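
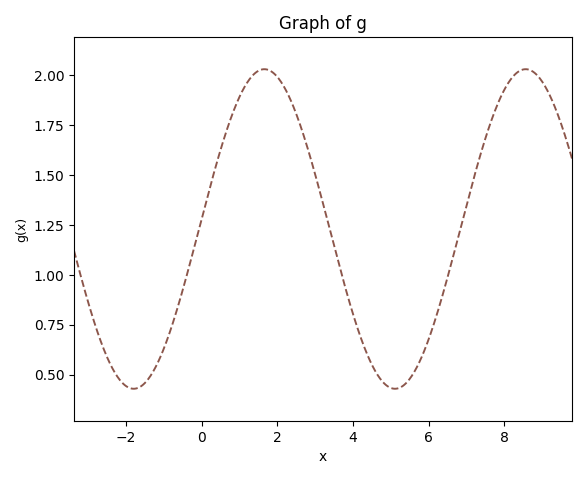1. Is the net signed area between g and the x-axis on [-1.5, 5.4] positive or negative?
positive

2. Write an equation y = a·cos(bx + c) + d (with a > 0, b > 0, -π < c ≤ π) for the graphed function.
y = 0.8cos(0.91x - 1.5) + 1.23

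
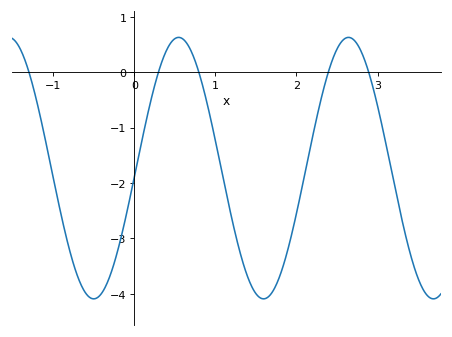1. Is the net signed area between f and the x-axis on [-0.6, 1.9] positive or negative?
negative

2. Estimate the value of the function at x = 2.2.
-1.16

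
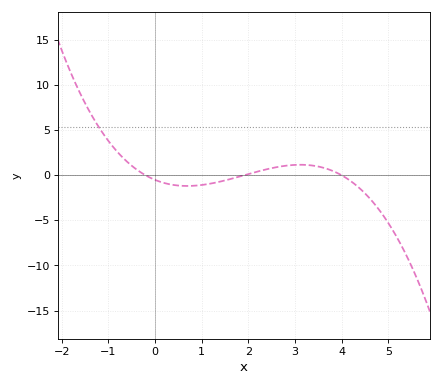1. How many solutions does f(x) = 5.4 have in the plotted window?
1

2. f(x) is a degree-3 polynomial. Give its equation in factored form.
y = -0.33(x + 0.2)(x - 1.9)(x - 4)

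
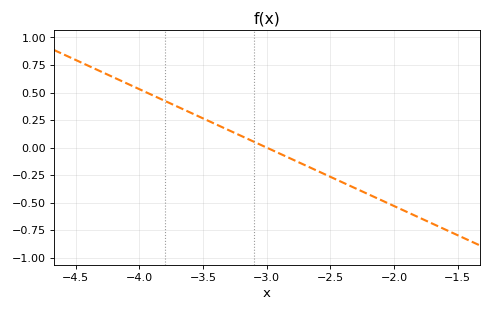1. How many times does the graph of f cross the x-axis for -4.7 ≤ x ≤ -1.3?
1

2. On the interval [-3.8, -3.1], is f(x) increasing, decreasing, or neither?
decreasing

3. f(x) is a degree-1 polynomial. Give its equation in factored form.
y = -0.53(x + 3)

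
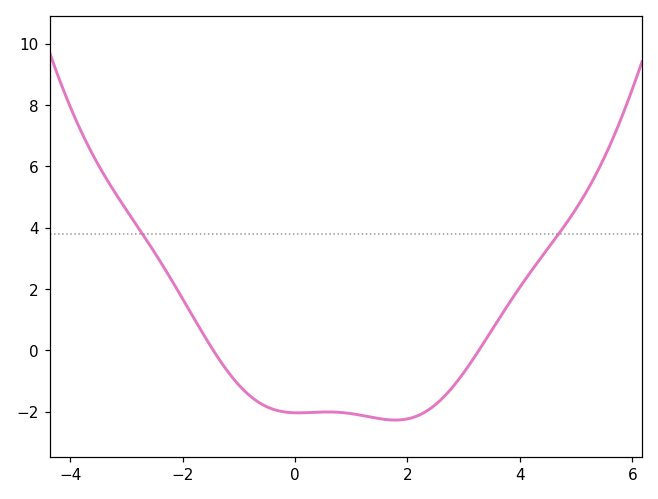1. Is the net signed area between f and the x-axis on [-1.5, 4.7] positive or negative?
negative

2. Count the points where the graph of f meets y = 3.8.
2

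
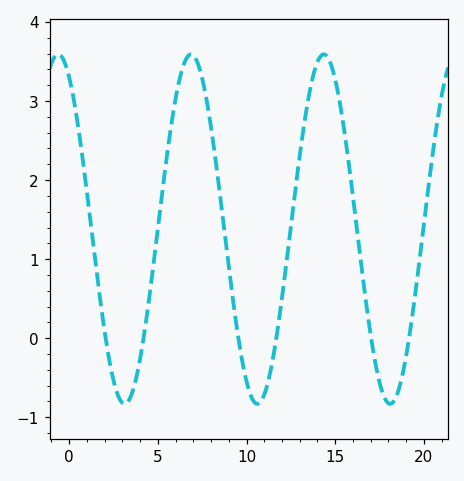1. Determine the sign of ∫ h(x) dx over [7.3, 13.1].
positive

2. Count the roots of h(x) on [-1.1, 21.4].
6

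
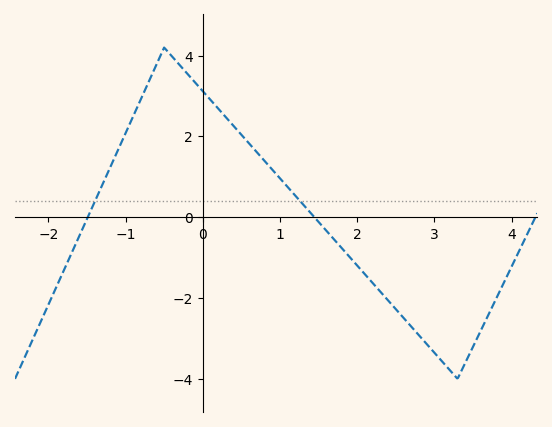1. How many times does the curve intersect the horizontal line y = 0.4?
2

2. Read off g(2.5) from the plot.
-2.2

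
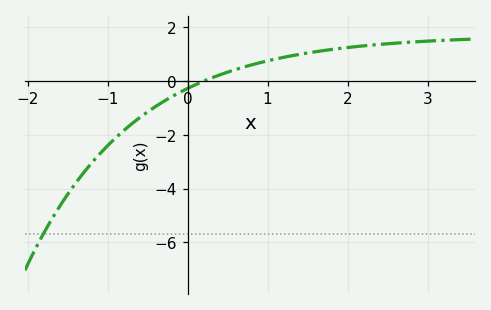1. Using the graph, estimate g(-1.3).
-3.4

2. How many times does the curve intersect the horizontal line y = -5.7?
1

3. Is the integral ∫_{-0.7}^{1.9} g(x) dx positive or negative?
positive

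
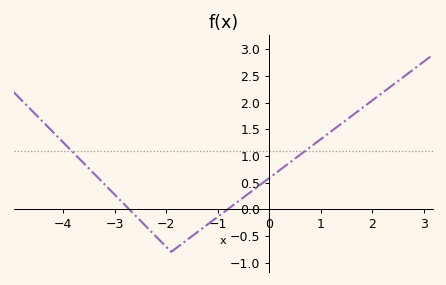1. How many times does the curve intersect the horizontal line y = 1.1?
2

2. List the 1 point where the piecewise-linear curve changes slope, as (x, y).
(-1.9, -0.8)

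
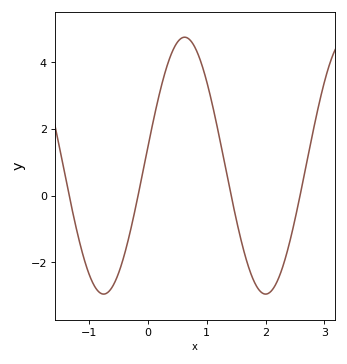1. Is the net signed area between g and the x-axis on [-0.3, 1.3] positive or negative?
positive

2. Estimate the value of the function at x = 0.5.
4.6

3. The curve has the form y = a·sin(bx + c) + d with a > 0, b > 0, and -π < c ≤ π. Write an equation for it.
y = 3.85sin(2.3x + 0.15) + 0.9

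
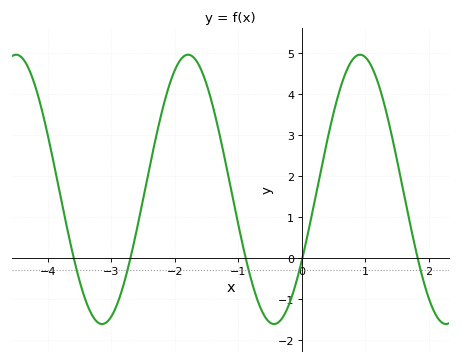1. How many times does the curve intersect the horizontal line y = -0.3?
5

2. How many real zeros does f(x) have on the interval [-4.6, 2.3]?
5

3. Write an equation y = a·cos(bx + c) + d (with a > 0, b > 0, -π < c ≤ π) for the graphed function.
y = 3.29cos(2.32x - 2.12) + 1.68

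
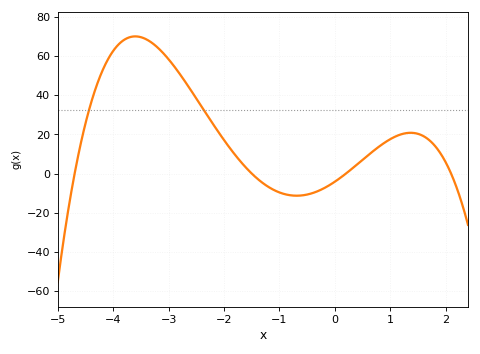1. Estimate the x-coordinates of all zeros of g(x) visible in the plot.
-4.7, -1.5, 0.2, 2.1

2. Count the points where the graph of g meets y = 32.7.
2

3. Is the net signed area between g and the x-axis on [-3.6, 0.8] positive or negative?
positive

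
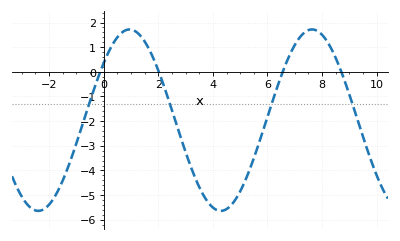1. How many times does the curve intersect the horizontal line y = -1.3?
4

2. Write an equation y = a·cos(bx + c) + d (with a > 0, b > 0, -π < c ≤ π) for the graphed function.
y = 3.68cos(0.94x - 0.89) - 1.96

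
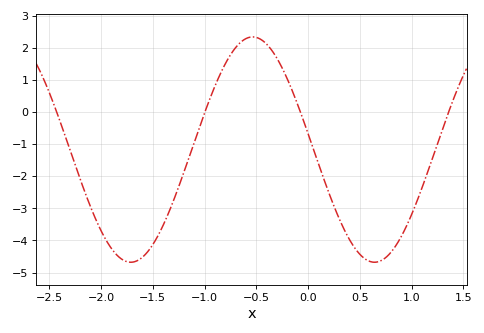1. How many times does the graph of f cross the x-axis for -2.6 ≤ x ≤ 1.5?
4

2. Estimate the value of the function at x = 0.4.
-4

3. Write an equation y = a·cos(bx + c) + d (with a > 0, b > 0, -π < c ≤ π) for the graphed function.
y = 3.51cos(2.7x + 1.4) - 1.17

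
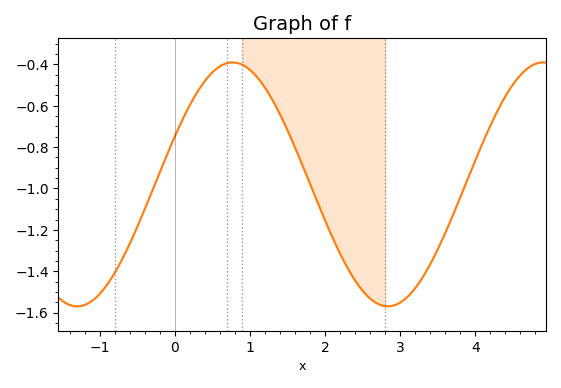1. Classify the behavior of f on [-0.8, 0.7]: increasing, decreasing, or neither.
increasing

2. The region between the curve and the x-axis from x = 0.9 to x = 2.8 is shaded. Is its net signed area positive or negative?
negative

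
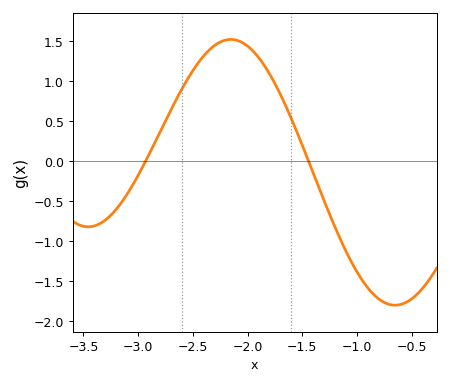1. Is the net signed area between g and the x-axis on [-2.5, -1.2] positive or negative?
positive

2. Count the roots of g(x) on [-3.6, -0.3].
2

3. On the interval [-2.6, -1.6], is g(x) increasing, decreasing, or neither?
neither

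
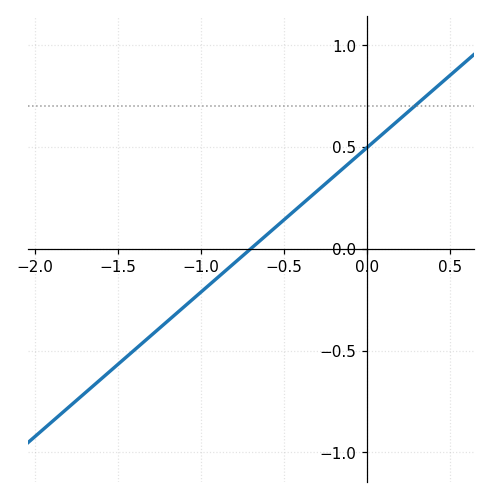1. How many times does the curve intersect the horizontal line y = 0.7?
1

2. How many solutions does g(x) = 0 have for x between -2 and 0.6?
1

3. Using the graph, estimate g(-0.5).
0.142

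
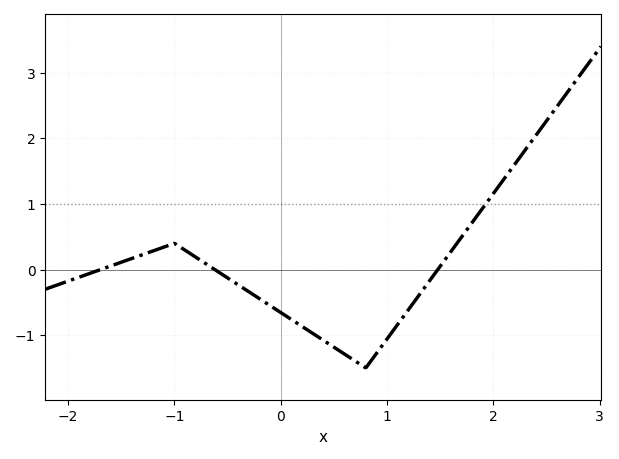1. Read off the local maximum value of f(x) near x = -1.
0.4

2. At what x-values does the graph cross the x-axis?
-1.7, -0.6, 1.5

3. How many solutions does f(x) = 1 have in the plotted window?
1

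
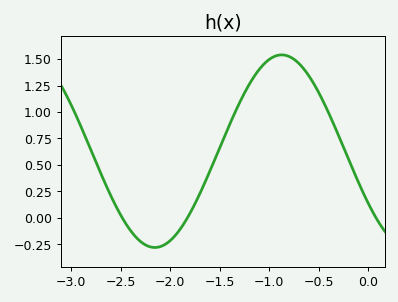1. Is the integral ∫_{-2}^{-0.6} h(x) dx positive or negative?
positive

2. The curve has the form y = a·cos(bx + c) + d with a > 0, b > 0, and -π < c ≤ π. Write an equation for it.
y = 0.91cos(2.45x + 2.14) + 0.63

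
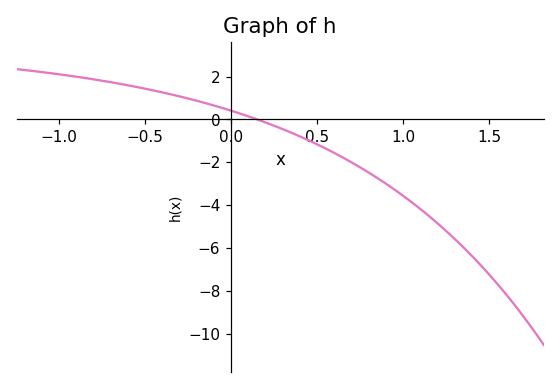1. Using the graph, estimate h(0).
0.4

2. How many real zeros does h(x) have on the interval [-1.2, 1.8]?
1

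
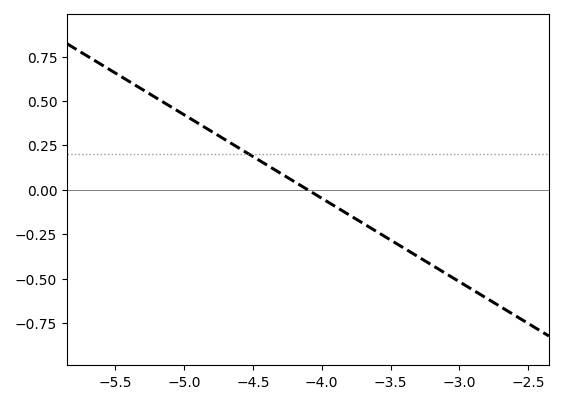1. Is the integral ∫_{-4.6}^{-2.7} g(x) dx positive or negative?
negative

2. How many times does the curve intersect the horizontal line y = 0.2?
1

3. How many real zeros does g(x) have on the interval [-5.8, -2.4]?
1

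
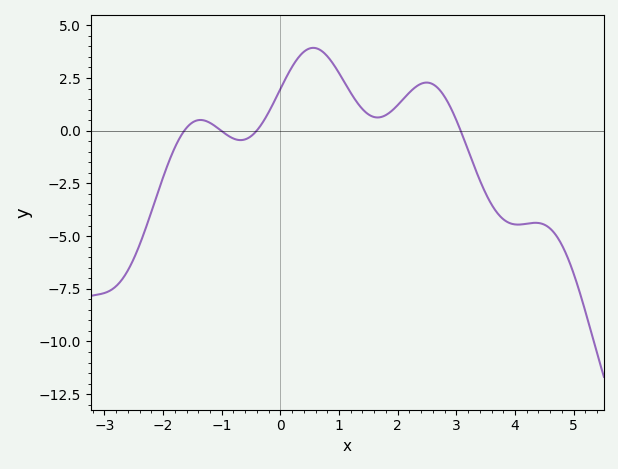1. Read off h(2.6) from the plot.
2.2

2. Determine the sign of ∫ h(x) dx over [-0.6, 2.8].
positive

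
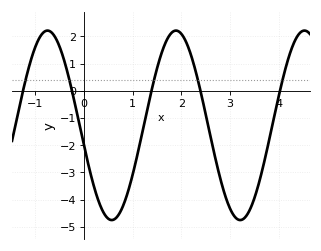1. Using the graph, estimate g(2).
2.1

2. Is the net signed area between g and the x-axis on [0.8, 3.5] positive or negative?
negative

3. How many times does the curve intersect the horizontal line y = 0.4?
5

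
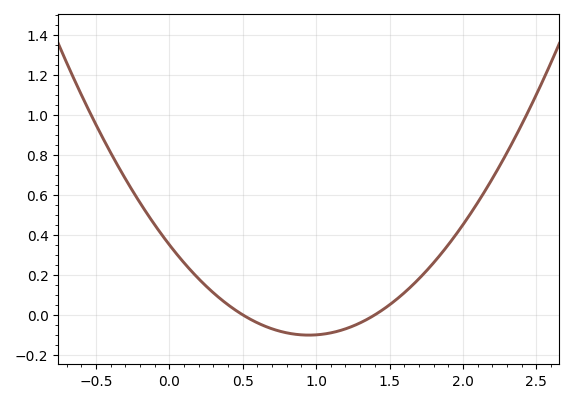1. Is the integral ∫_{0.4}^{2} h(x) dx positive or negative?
positive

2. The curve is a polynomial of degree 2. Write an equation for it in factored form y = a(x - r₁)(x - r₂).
y = 0.5(x - 0.5)(x - 1.4)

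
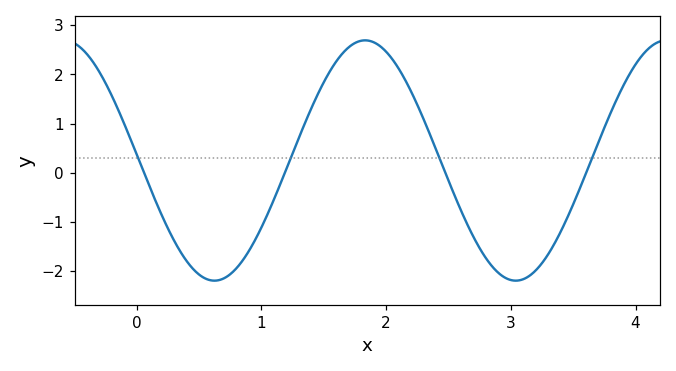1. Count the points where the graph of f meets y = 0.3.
4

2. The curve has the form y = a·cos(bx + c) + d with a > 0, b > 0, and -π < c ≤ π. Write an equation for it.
y = 2.44cos(2.6x + 1.5) + 0.25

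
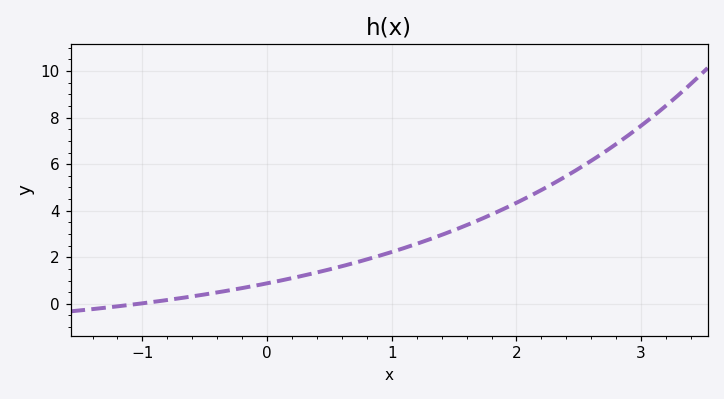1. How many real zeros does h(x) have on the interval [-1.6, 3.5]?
1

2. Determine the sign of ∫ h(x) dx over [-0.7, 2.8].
positive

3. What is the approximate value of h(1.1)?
2.4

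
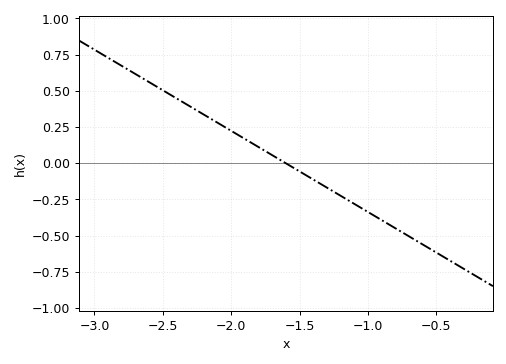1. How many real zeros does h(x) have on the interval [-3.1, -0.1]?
1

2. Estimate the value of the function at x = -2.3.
0.4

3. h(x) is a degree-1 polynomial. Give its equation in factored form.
y = -0.56(x + 1.6)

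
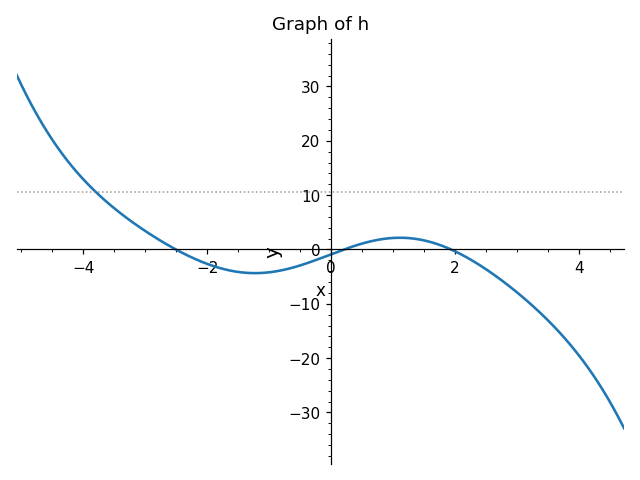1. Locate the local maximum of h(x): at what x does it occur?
1.11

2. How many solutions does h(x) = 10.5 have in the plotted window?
1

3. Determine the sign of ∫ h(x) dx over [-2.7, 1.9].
negative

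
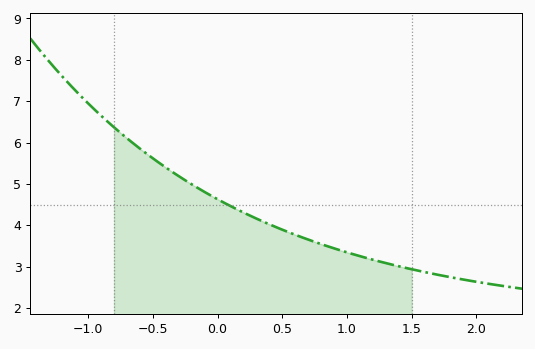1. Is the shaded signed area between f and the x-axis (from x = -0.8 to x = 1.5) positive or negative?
positive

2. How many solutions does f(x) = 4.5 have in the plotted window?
1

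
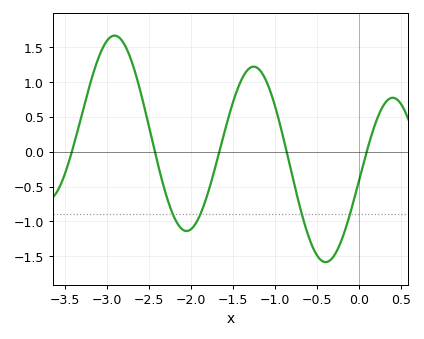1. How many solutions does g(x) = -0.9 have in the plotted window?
4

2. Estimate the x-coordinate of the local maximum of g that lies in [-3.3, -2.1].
-2.9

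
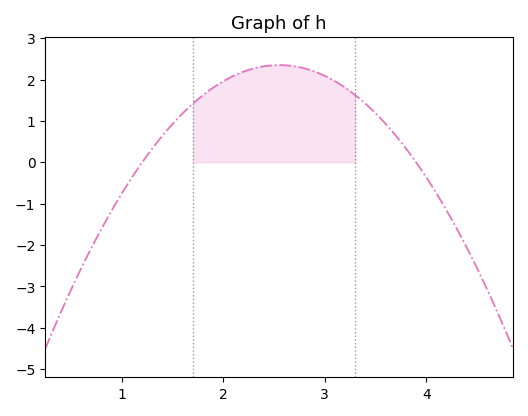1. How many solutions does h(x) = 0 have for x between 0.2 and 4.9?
2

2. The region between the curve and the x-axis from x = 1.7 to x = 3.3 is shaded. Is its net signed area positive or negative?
positive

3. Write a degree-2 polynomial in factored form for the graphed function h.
y = -1.29(x - 1.2)(x - 3.9)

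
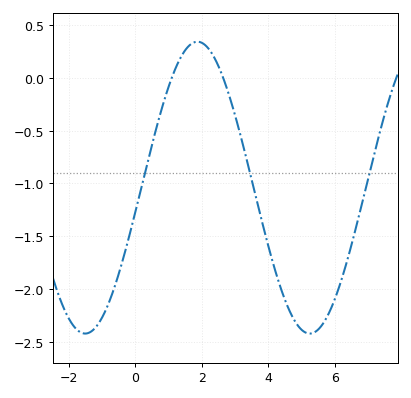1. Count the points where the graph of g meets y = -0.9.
3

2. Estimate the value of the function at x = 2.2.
0.276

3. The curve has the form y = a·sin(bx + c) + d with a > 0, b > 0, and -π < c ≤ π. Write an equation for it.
y = 1.38sin(0.93x - 0.17) - 1.04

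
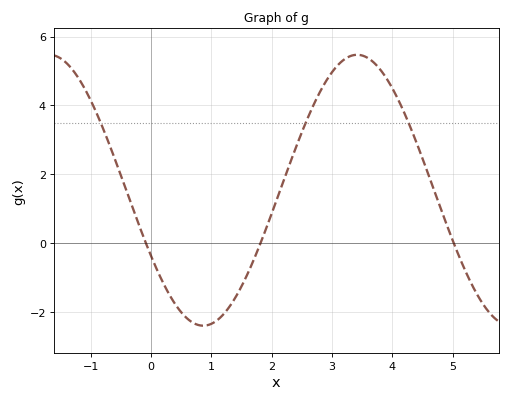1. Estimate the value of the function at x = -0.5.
2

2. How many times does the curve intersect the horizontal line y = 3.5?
3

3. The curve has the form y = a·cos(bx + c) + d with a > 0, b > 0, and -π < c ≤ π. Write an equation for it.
y = 3.93cos(1.2x + 2.1) + 1.54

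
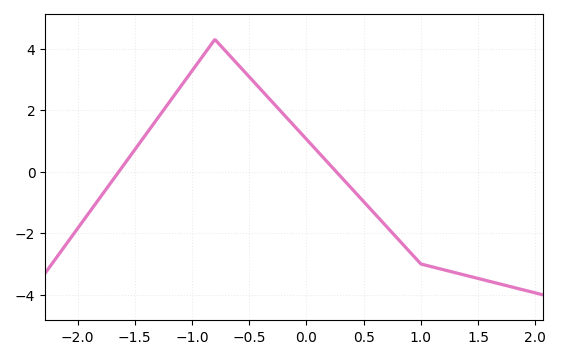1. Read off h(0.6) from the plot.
-1.4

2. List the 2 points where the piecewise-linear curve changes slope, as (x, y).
(-0.8, 4.3); (1, -3)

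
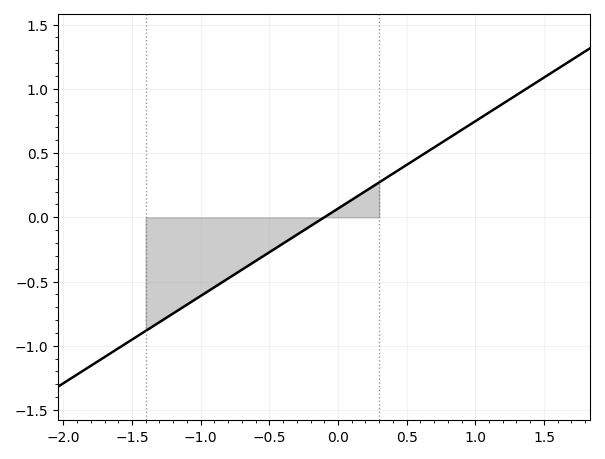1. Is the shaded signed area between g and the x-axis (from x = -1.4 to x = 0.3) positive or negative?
negative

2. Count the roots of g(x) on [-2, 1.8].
1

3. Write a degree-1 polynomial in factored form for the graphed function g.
y = 0.68(x + 0.1)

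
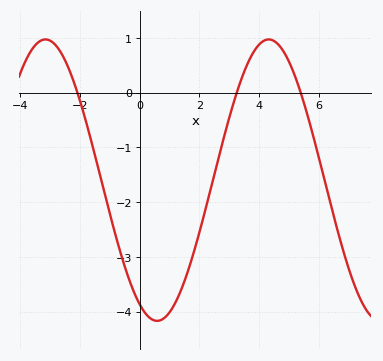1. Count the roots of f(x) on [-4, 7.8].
3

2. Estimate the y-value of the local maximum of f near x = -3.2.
1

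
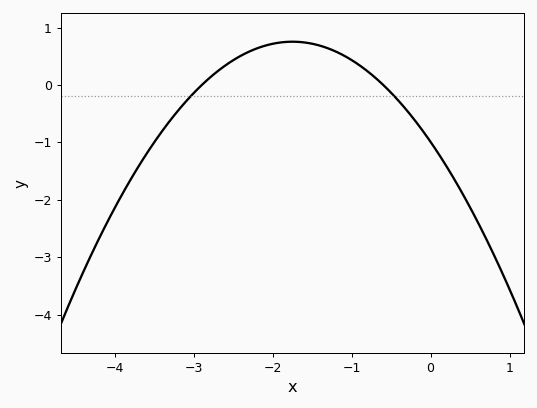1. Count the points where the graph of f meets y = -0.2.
2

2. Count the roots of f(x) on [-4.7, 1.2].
2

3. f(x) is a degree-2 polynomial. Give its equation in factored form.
y = -0.57(x + 2.9)(x + 0.6)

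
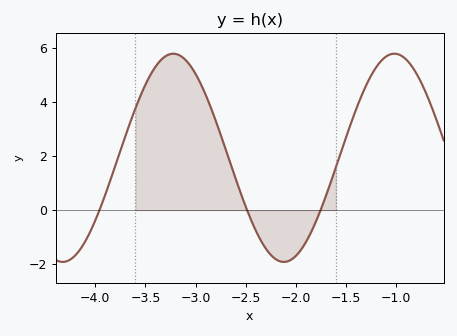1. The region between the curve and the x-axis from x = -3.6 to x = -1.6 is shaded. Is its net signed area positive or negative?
positive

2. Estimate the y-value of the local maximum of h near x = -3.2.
5.8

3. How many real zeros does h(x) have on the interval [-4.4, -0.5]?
3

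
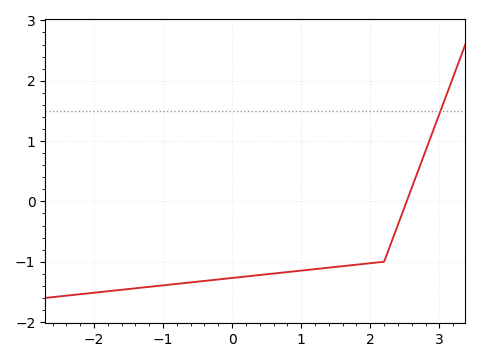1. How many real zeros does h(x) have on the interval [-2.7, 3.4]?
1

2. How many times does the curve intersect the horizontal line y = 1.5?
1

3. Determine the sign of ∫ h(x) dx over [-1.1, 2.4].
negative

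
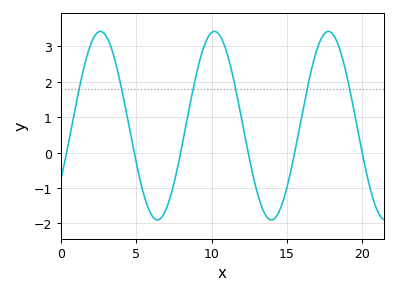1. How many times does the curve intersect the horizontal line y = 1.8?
6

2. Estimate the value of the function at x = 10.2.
3.4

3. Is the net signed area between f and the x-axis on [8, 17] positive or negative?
positive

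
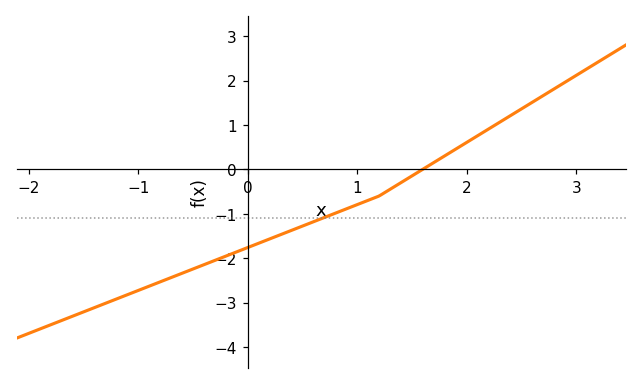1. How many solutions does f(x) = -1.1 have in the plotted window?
1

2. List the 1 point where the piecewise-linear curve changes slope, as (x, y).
(1.2, -0.6)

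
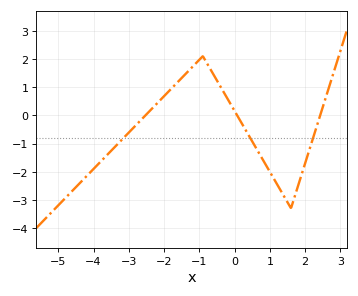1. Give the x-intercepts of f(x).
-2.6, 0, 2.4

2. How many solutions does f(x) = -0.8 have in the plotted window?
3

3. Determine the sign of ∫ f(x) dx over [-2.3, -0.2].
positive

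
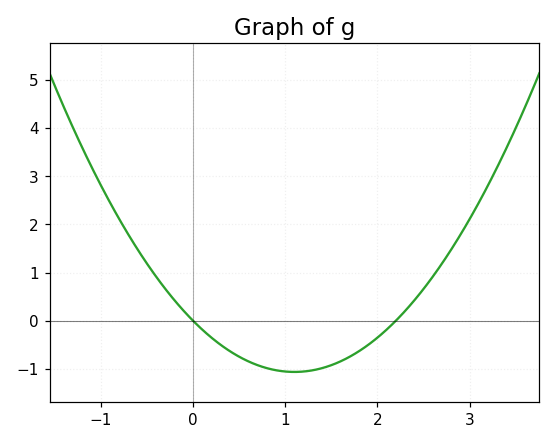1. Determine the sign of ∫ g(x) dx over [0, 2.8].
negative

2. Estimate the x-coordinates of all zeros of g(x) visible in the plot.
0, 2.2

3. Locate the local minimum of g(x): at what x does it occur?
1.1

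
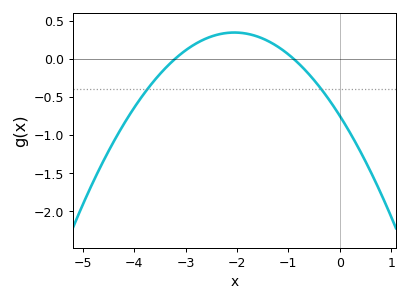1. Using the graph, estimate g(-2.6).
0.25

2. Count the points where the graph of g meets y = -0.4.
2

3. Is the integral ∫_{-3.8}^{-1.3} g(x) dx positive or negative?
positive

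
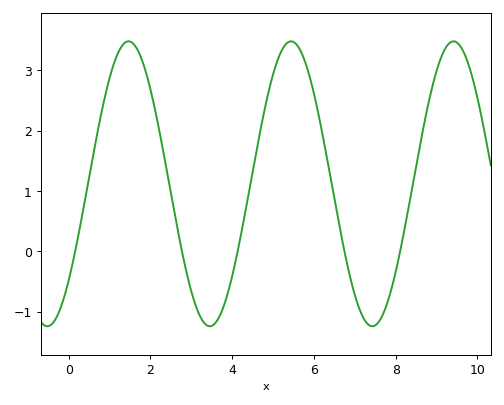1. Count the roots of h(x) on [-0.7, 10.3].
5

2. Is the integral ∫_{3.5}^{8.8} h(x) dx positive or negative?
positive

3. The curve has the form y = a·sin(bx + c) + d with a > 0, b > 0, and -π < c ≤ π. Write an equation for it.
y = 2.36sin(1.6x - 0.74) + 1.12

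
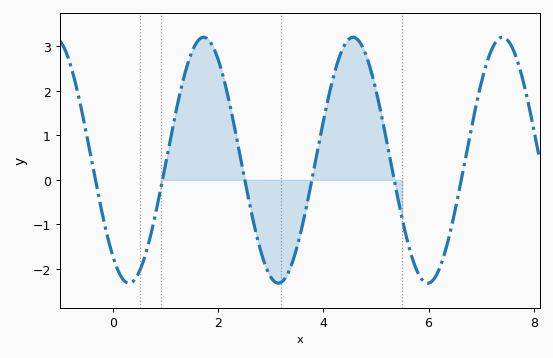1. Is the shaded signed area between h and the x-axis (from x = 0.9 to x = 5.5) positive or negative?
positive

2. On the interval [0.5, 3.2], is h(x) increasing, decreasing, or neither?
neither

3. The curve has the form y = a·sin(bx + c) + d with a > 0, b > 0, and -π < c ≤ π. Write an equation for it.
y = 2.76sin(2.2x - 2.2) + 0.44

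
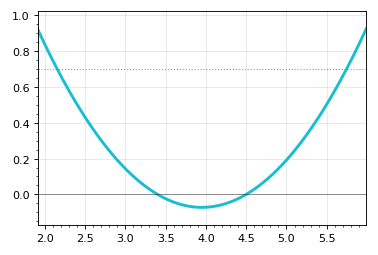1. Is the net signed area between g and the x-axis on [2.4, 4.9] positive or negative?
positive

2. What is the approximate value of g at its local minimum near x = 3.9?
-0.08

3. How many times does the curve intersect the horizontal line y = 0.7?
2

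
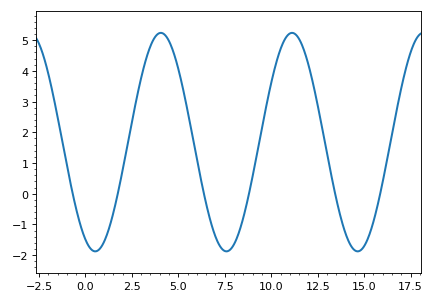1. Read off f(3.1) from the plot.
4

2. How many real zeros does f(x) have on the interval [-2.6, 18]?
6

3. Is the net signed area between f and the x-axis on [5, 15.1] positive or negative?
positive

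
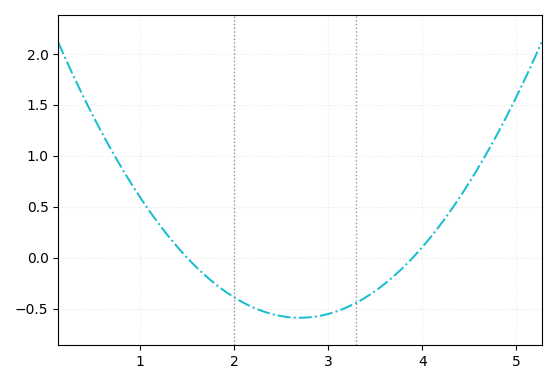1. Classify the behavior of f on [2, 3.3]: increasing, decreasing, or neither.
neither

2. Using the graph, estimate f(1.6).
-0.094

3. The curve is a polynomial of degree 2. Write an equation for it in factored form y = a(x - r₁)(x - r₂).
y = 0.41(x - 1.5)(x - 3.9)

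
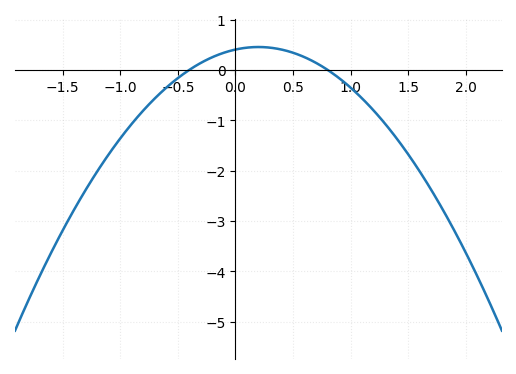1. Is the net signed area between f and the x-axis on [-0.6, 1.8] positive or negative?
negative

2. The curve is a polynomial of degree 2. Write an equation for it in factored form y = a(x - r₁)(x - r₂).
y = -1.26(x + 0.4)(x - 0.8)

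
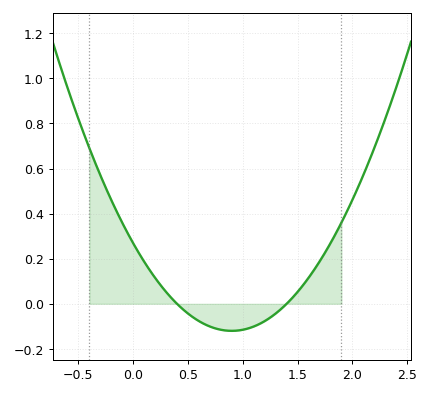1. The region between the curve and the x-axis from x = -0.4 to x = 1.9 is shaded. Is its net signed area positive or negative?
positive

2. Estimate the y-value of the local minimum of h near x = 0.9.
-0.12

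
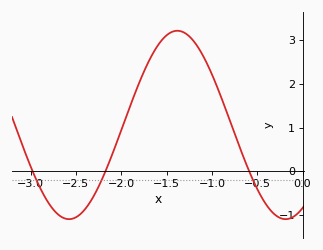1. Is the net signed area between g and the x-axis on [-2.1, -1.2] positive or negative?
positive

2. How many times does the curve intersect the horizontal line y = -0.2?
3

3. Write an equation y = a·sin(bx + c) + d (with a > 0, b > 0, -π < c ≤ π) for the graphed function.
y = 2.16sin(2.63x - 1.08) + 1.06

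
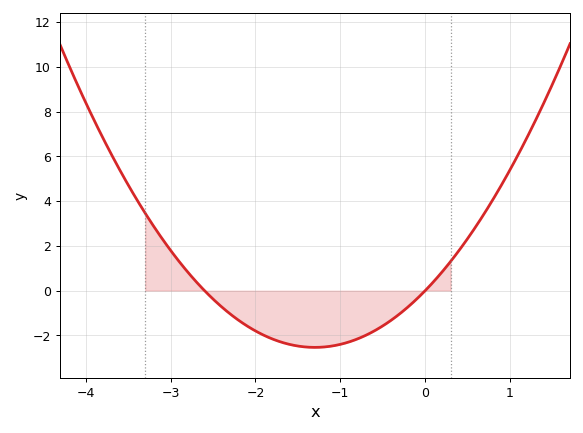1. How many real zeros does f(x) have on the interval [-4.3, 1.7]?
2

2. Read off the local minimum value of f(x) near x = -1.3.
-2.54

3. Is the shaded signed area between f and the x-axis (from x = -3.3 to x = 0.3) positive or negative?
negative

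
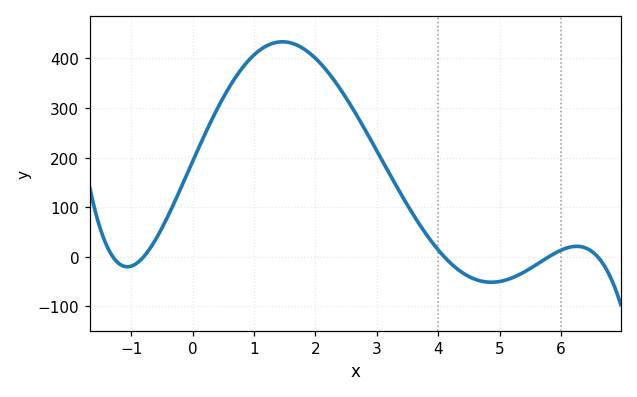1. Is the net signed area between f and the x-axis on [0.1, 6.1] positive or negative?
positive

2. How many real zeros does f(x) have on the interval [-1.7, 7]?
5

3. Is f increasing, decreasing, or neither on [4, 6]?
neither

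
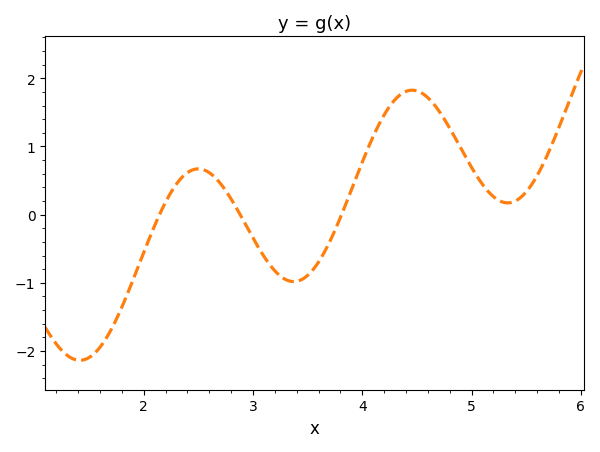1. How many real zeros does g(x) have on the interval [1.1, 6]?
3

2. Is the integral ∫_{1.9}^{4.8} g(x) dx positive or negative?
positive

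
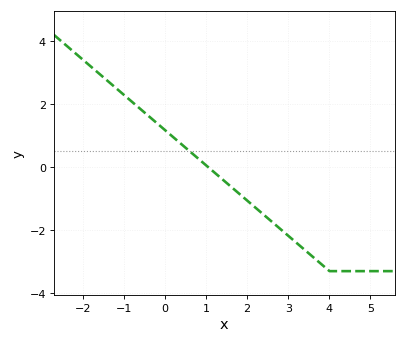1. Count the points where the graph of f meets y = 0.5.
1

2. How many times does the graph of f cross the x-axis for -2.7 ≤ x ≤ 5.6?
1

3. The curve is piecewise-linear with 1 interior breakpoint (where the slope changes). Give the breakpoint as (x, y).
(4, -3.3)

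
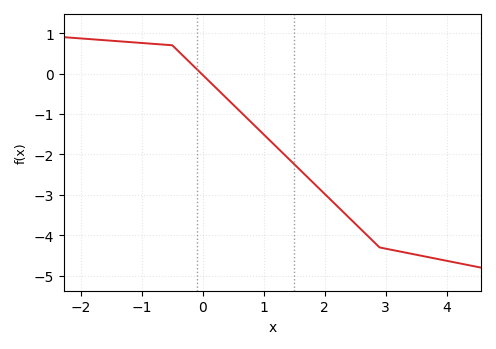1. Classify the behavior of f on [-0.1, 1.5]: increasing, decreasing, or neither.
decreasing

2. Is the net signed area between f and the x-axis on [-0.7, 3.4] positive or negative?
negative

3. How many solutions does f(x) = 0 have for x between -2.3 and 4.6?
1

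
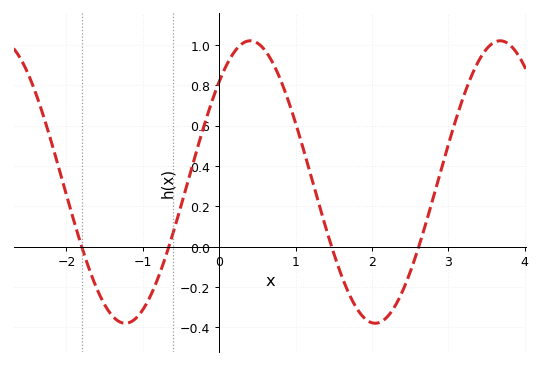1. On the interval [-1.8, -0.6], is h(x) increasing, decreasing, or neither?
neither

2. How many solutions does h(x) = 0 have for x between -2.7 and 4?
4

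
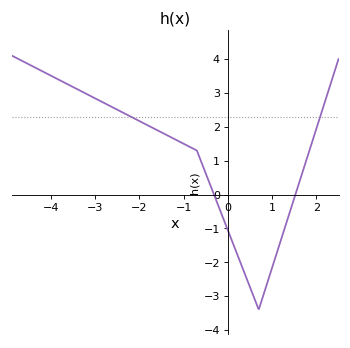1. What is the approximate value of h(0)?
-1.05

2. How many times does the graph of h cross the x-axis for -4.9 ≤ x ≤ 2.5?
2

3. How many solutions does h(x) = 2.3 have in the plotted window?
2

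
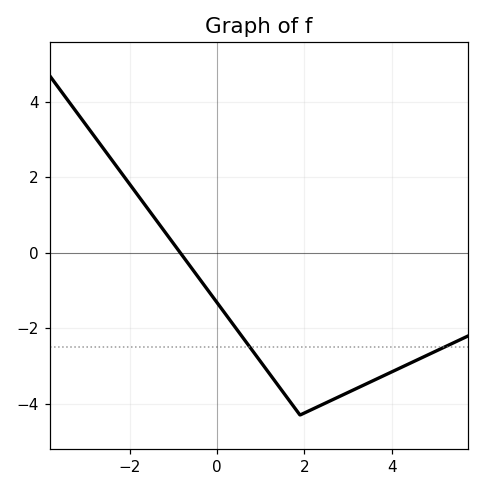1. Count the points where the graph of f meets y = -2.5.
2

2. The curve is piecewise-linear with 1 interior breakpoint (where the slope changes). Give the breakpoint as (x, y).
(1.9, -4.3)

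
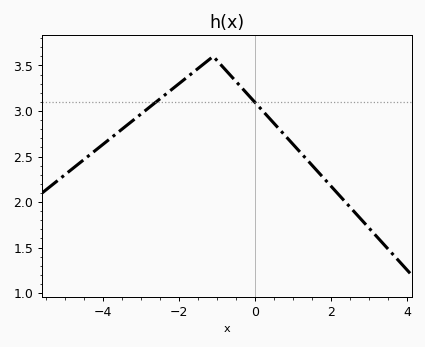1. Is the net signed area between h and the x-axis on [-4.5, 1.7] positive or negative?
positive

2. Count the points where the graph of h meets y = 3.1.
2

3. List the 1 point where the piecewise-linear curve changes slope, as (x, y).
(-1.1, 3.6)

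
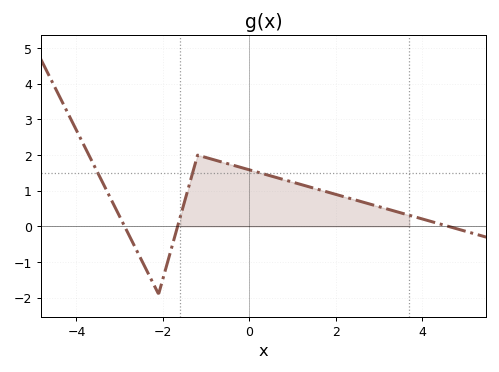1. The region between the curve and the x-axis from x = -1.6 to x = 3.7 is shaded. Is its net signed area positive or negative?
positive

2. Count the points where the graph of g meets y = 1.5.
3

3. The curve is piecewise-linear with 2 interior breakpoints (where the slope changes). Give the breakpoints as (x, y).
(-2.1, -1.9); (-1.2, 2)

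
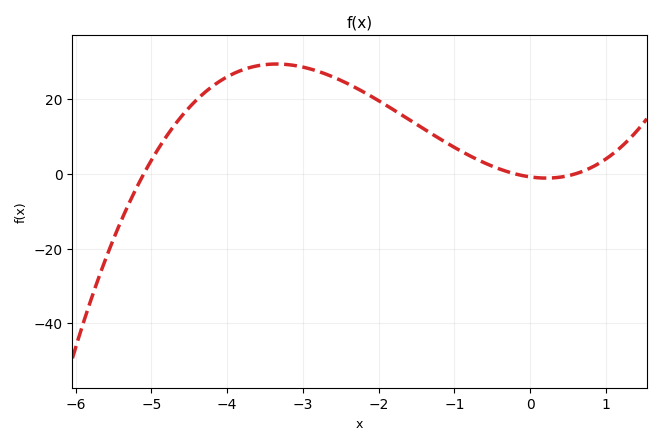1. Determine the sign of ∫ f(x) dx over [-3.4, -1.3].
positive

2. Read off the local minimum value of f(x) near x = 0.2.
-1.15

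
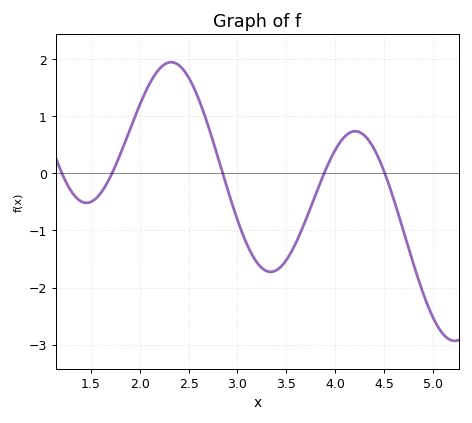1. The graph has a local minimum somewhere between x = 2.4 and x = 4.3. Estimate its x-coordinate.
3.34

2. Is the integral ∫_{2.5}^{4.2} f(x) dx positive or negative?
negative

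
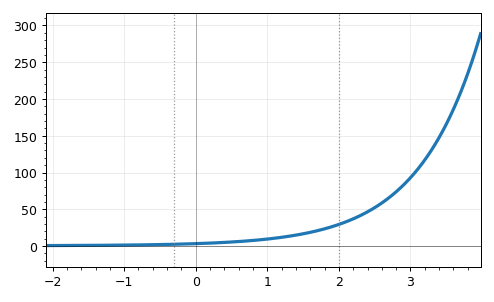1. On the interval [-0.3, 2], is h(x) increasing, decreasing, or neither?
increasing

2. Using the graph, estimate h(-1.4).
0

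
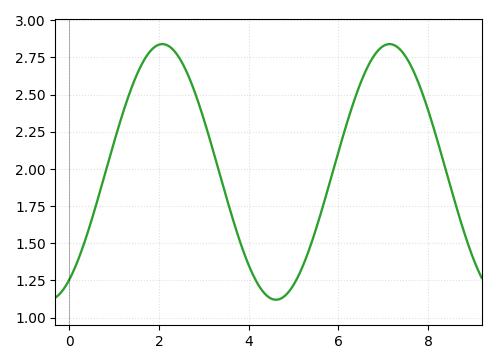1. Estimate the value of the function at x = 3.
2.33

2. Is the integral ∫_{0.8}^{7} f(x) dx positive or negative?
positive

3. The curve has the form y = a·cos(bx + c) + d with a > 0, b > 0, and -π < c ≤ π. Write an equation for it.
y = 0.86cos(1.24x - 2.57) + 1.98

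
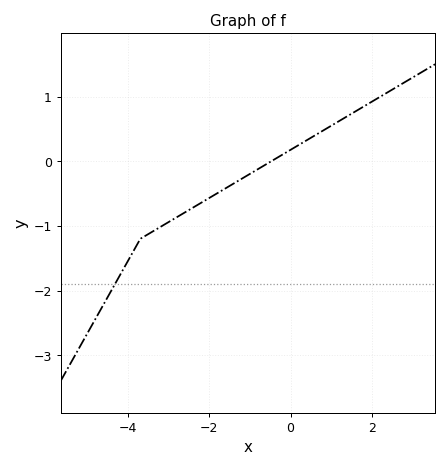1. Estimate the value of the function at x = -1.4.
-0.345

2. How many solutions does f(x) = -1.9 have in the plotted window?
1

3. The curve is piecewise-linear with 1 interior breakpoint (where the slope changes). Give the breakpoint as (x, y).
(-3.7, -1.2)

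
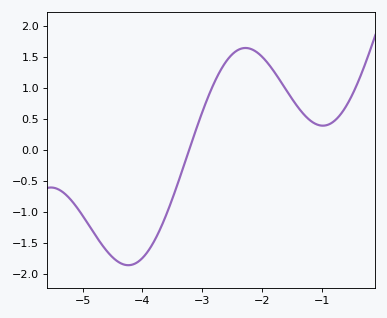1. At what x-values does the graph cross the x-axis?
-3.22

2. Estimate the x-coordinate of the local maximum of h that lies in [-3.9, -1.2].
-2.27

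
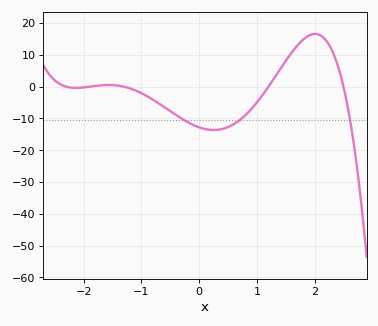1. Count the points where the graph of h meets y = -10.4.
3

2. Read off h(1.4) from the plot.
5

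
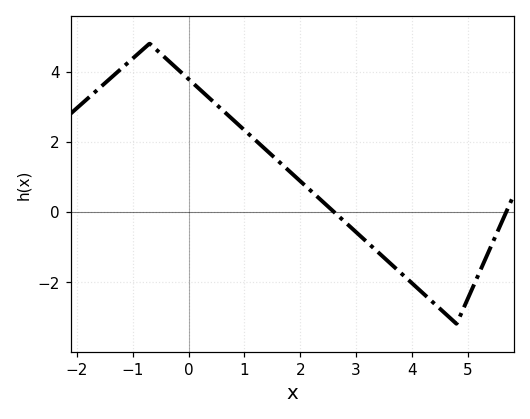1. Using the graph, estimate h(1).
2.4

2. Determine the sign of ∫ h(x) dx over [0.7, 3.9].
positive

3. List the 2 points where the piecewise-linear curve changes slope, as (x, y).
(-0.7, 4.8); (4.8, -3.2)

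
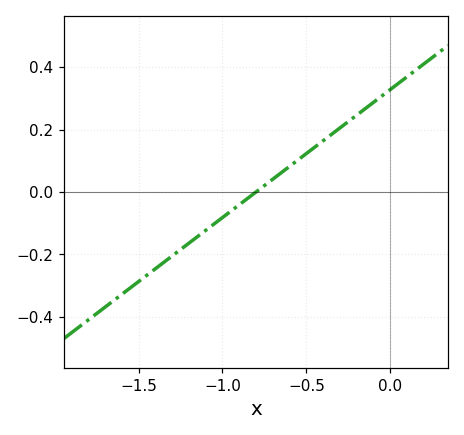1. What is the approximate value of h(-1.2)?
-0.16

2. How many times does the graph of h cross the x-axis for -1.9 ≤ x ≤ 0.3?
1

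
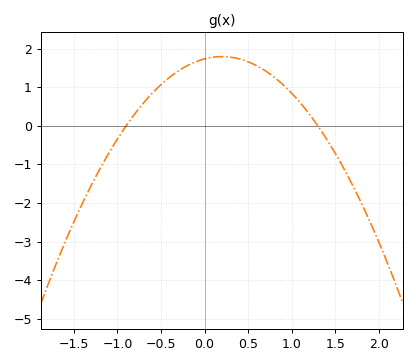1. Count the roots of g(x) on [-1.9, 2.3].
2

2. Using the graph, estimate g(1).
0.844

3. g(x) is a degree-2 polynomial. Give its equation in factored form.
y = -1.48(x + 0.9)(x - 1.3)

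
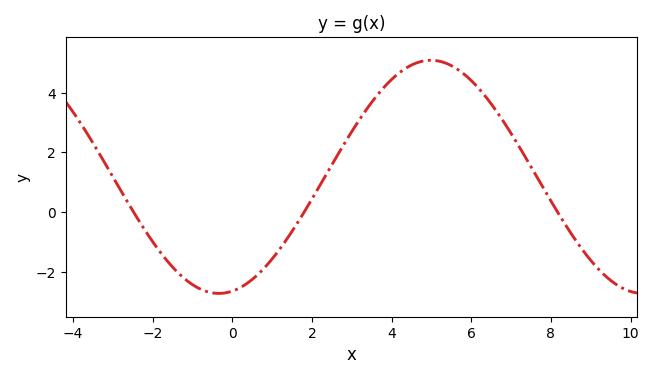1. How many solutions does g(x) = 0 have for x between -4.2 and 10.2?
3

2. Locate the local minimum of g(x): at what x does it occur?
-0.342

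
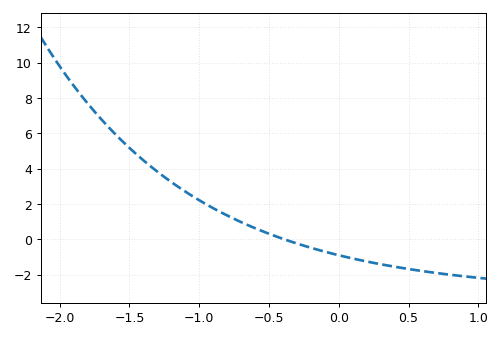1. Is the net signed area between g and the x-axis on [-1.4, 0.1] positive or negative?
positive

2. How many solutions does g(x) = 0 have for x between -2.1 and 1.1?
1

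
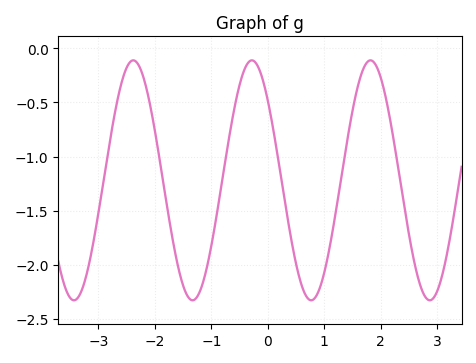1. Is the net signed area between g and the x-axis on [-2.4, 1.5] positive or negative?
negative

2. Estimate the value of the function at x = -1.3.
-2.3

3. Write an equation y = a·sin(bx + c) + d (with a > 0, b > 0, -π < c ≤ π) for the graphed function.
y = 1.11sin(3x + 2.4) - 1.22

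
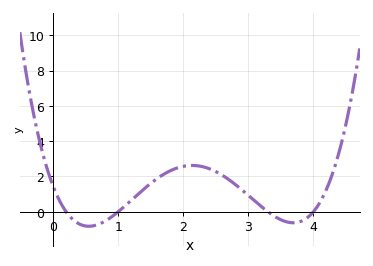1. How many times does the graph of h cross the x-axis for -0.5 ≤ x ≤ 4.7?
4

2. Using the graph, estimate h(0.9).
-0.286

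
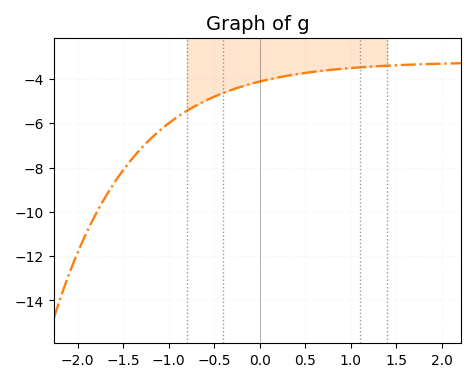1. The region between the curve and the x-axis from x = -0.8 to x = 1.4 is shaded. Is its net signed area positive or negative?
negative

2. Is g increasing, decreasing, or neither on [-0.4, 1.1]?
increasing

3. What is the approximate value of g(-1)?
-6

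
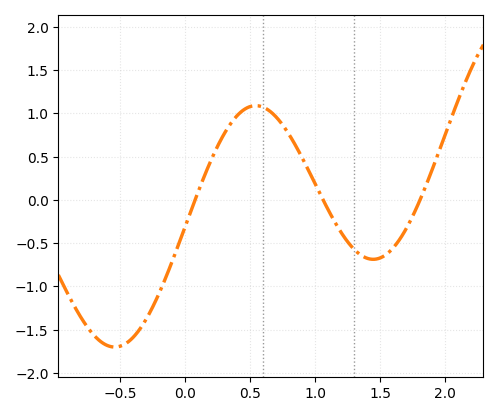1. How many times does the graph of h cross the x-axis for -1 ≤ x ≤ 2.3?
3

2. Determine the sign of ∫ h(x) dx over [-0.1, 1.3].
positive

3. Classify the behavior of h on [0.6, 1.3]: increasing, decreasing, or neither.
decreasing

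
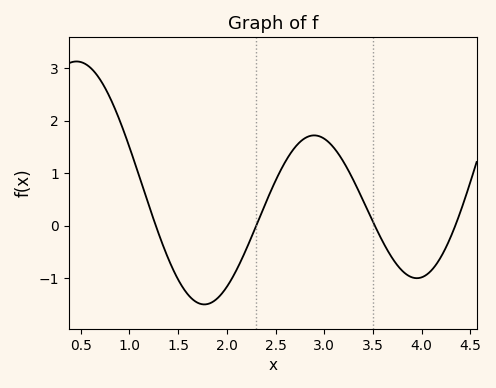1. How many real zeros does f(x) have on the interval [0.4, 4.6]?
4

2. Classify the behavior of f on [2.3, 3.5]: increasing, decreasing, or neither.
neither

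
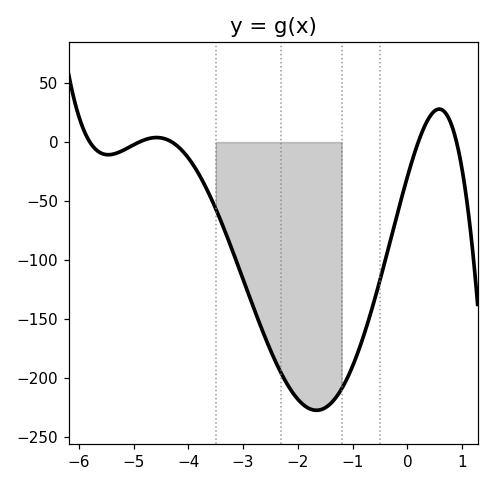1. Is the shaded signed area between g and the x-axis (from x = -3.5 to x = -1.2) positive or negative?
negative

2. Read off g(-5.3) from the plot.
-10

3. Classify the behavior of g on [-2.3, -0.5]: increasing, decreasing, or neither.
neither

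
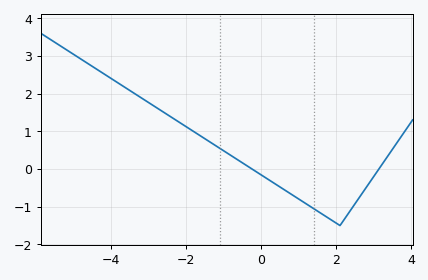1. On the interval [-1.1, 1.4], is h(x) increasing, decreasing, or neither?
decreasing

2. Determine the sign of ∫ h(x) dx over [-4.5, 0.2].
positive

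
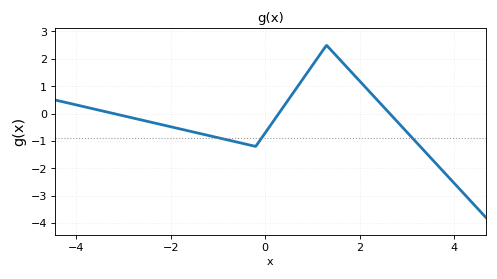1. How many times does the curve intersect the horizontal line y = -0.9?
3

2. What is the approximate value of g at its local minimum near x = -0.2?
-1.2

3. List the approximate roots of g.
-3.21, 0.286, 2.64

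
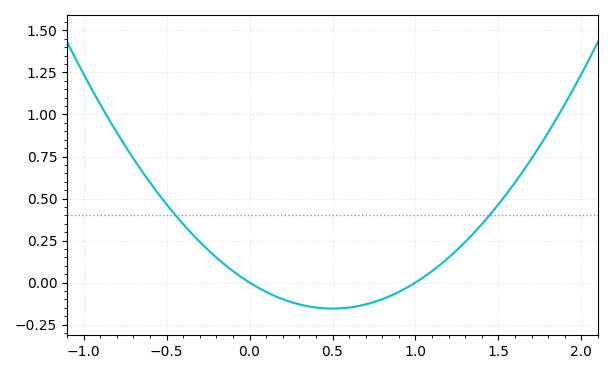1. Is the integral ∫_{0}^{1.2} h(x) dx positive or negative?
negative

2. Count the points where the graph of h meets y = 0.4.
2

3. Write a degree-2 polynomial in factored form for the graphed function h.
y = 0.62(x - 0)(x - 1)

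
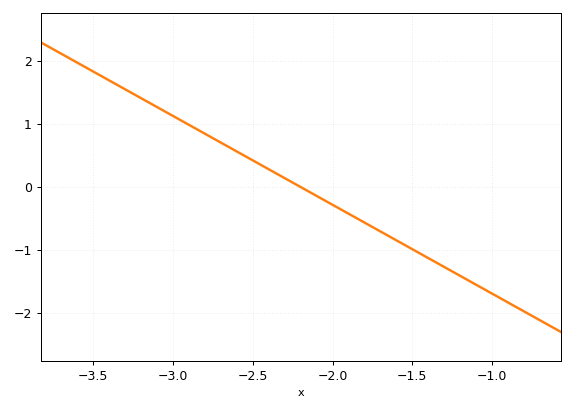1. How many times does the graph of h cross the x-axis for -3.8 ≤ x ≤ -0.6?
1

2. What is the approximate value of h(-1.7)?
-0.705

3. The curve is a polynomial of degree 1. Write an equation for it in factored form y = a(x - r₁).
y = -1.41(x + 2.2)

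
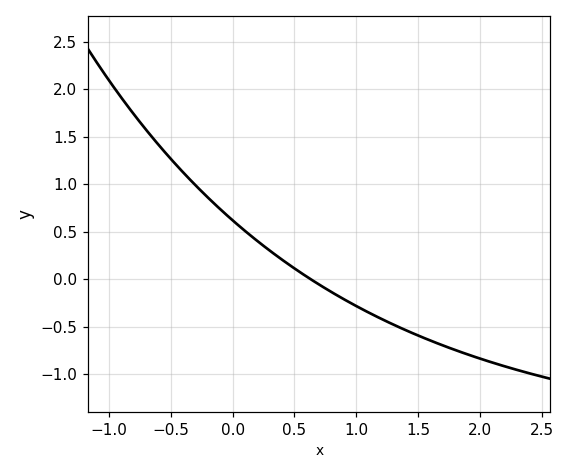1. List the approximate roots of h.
0.631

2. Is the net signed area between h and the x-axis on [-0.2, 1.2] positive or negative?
positive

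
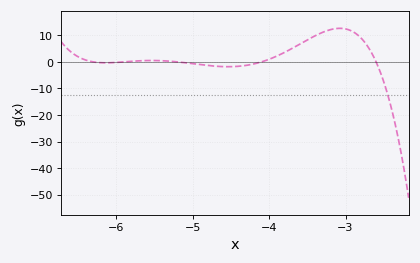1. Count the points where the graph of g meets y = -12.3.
1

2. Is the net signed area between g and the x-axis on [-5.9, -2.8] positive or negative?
positive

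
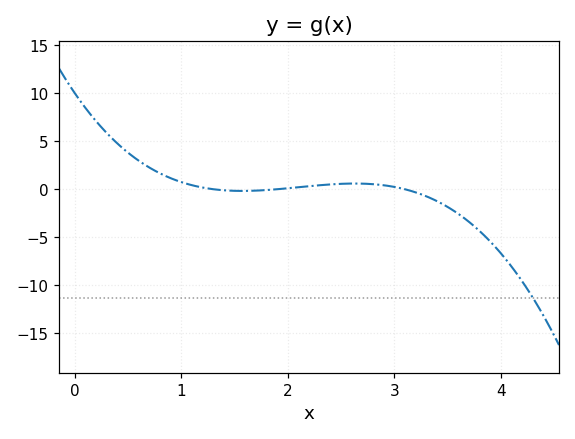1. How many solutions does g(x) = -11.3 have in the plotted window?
1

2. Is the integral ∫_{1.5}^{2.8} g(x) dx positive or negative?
positive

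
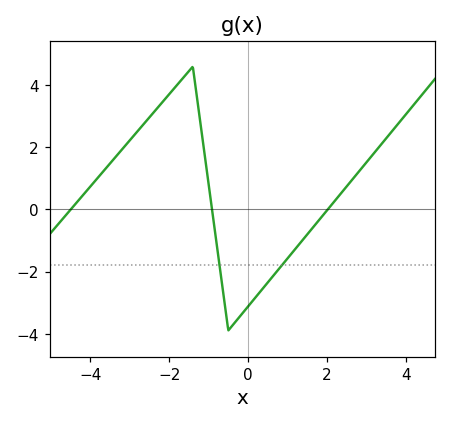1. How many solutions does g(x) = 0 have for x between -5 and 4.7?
3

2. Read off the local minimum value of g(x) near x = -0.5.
-3.9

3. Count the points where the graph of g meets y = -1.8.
2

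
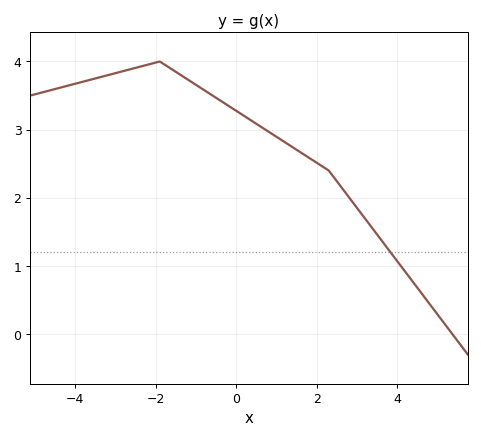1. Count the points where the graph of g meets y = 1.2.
1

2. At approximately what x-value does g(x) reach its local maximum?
-2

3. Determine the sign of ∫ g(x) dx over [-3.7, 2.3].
positive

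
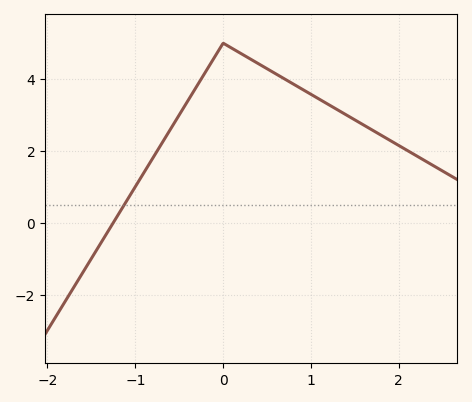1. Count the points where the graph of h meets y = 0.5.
1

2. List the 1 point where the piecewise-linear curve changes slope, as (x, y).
(0, 5)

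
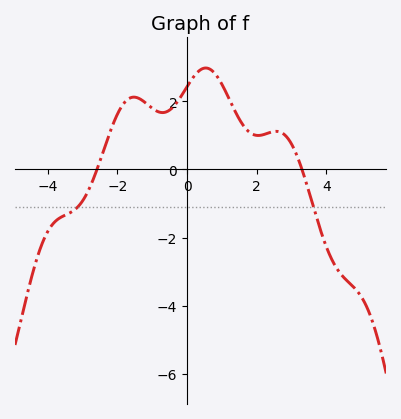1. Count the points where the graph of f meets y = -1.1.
2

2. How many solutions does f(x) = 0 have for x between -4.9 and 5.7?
2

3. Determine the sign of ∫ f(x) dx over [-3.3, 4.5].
positive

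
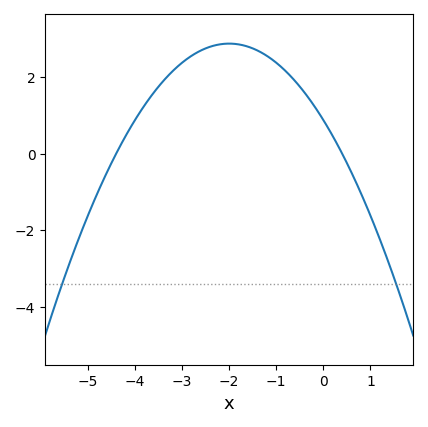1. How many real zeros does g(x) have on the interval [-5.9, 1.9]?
2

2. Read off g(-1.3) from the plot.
2.64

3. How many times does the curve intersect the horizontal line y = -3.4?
2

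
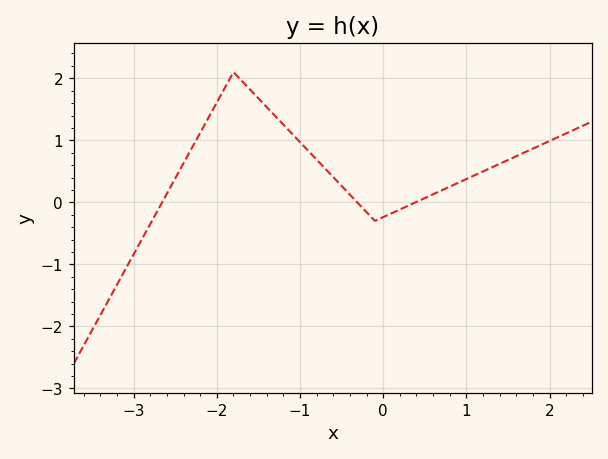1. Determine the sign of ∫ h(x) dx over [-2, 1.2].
positive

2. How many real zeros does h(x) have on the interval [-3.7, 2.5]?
3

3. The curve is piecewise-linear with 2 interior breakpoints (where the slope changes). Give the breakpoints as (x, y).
(-1.8, 2.1); (-0.1, -0.3)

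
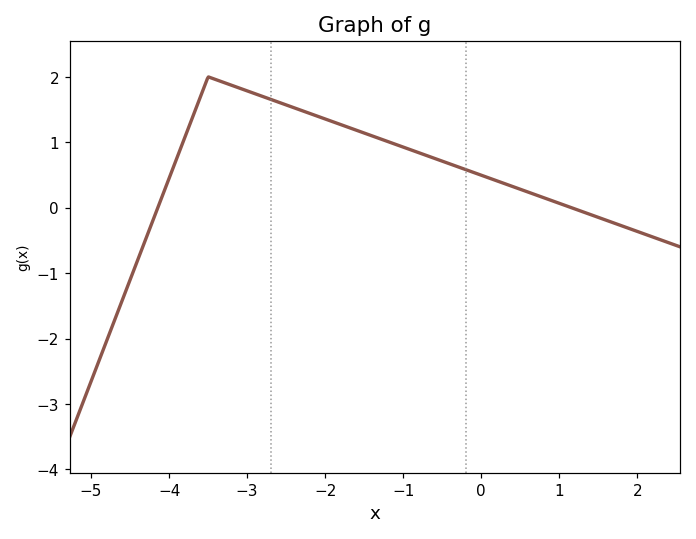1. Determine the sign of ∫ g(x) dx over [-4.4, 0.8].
positive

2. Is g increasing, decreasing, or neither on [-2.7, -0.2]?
decreasing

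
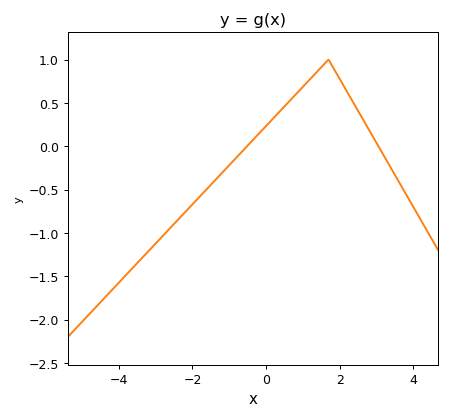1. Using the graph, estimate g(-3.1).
-1.15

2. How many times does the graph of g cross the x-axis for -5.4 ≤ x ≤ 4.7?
2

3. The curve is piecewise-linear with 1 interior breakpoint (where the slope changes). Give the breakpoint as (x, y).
(1.7, 1)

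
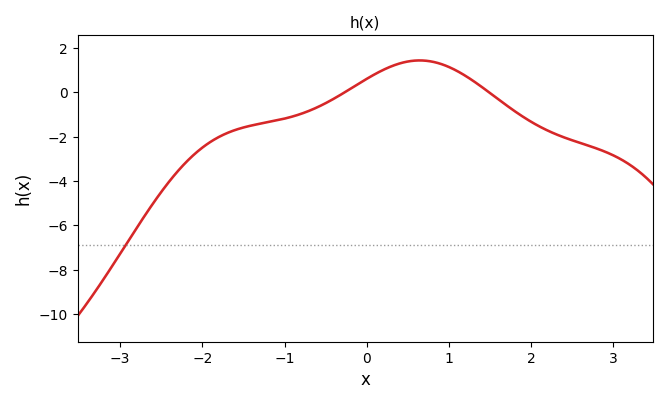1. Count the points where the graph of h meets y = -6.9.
1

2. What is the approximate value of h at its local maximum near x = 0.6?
1.4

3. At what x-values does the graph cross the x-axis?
-0.3, 1.5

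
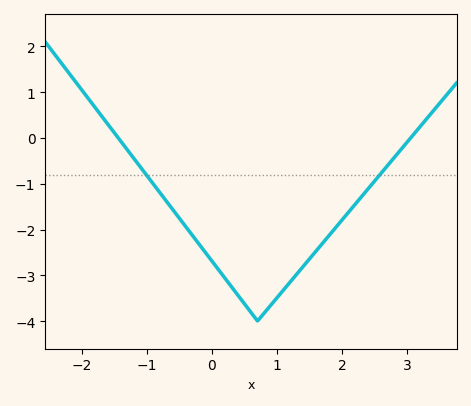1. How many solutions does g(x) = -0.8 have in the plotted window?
2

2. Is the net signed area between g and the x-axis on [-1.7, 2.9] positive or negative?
negative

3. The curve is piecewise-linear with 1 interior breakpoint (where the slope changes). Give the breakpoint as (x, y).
(0.7, -4)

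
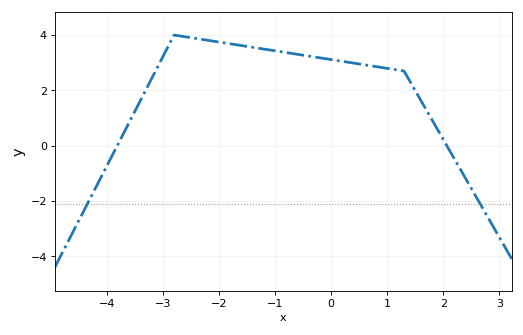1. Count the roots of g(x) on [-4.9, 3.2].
2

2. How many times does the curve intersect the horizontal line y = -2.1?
2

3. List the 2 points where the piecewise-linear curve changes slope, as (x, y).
(-2.8, 4); (1.3, 2.7)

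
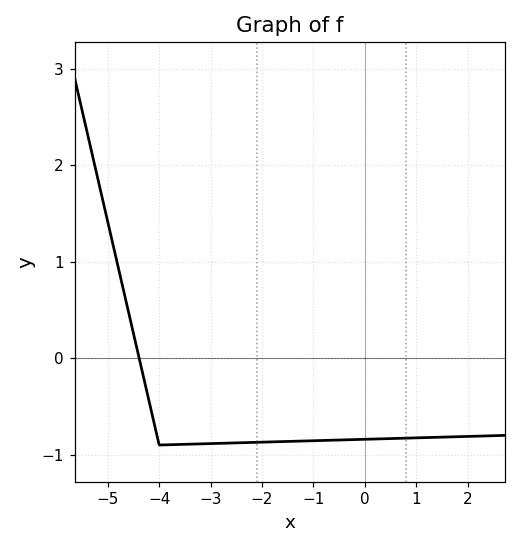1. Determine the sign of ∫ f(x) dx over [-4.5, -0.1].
negative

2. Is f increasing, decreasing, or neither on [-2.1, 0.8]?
increasing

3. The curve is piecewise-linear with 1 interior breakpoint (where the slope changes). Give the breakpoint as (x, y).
(-4, -0.9)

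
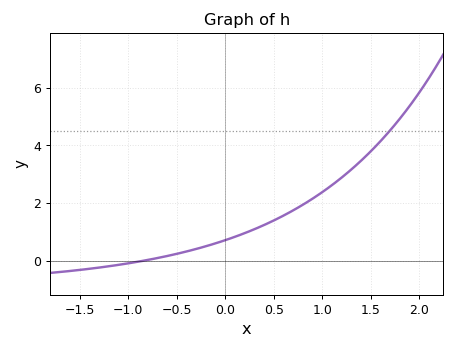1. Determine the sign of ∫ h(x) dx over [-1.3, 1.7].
positive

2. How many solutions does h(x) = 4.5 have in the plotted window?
1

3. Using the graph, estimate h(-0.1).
0.6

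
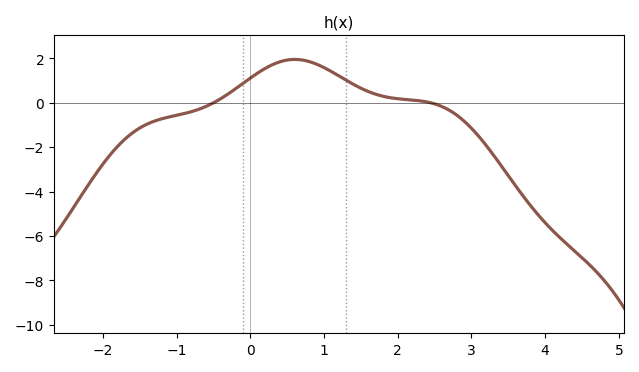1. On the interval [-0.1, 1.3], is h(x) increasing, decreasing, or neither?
neither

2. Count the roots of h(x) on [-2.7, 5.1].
2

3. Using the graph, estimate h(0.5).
2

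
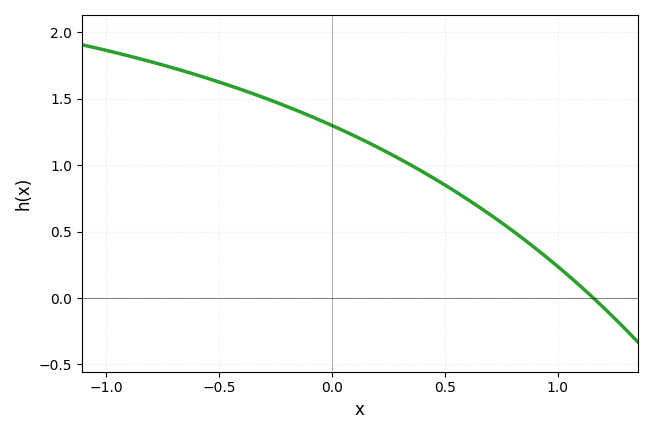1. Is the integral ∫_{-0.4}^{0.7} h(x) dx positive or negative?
positive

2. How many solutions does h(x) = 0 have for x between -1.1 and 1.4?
1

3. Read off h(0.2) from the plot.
1.15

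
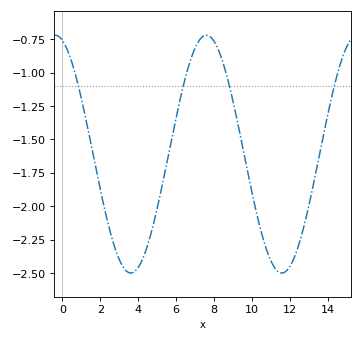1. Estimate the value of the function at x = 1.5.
-1.55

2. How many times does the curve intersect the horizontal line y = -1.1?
4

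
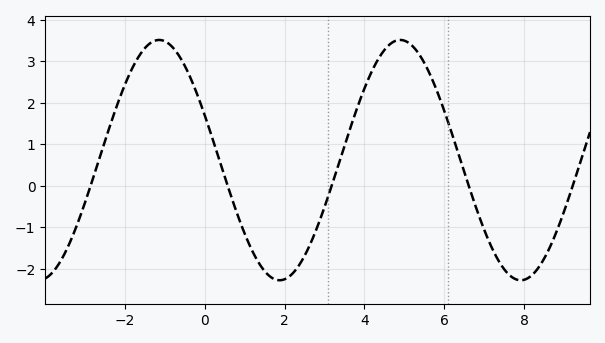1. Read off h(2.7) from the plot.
-1.28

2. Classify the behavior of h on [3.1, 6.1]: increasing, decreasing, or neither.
neither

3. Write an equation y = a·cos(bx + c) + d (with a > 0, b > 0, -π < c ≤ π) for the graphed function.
y = 2.9cos(1.04x + 1.19) + 0.62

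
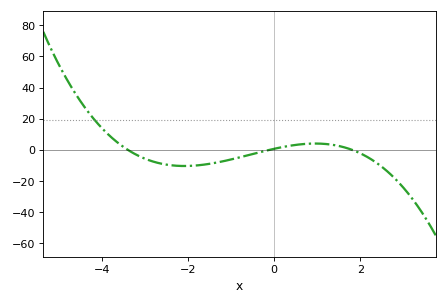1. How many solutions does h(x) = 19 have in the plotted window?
1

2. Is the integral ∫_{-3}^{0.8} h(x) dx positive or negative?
negative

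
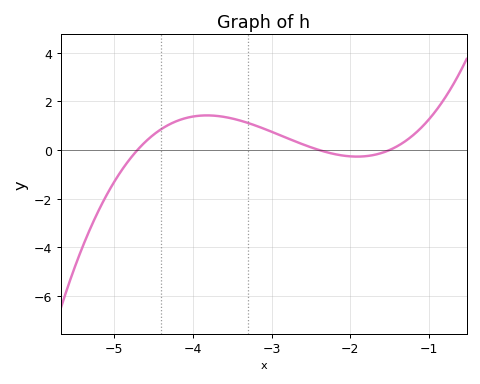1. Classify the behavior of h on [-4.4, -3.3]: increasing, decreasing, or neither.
neither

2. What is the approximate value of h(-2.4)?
0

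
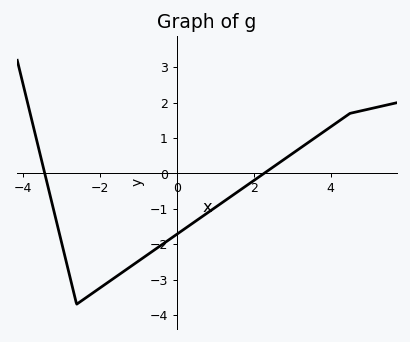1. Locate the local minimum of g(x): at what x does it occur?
-2.6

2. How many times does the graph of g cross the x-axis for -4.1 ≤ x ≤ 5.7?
2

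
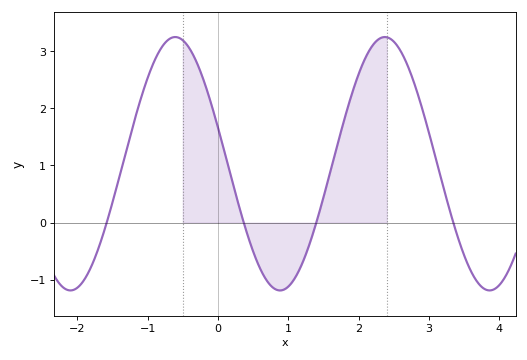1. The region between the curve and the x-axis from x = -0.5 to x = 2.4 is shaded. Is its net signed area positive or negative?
positive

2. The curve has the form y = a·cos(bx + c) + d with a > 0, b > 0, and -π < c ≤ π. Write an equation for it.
y = 2.22cos(2.1x + 1.3) + 1.03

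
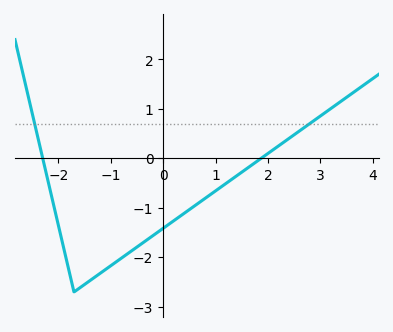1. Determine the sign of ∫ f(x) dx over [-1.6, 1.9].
negative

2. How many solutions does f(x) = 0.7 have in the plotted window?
2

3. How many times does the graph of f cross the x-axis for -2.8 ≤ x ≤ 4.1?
2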